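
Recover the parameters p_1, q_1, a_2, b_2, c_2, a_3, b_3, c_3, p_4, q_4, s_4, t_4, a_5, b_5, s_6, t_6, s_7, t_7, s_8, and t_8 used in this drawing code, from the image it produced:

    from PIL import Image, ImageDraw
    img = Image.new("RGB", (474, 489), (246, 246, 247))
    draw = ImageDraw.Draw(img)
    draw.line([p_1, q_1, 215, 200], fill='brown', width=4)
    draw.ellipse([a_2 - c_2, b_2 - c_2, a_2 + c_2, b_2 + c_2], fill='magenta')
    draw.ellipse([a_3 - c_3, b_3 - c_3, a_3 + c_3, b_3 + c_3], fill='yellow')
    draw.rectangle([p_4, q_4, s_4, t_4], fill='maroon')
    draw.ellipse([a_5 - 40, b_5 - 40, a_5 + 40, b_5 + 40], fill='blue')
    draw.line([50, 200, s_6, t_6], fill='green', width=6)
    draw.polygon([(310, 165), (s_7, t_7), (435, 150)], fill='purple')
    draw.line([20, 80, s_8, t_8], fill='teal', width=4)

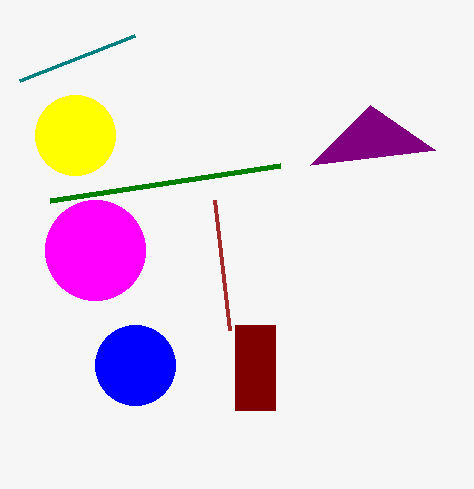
p_1 = 230
q_1 = 330
a_2 = 95
b_2 = 250
c_2 = 50
a_3 = 75
b_3 = 135
c_3 = 40
p_4 = 235
q_4 = 325
s_4 = 275
t_4 = 410
a_5 = 135
b_5 = 365
s_6 = 280
t_6 = 165
s_7 = 370
t_7 = 105
s_8 = 135
t_8 = 35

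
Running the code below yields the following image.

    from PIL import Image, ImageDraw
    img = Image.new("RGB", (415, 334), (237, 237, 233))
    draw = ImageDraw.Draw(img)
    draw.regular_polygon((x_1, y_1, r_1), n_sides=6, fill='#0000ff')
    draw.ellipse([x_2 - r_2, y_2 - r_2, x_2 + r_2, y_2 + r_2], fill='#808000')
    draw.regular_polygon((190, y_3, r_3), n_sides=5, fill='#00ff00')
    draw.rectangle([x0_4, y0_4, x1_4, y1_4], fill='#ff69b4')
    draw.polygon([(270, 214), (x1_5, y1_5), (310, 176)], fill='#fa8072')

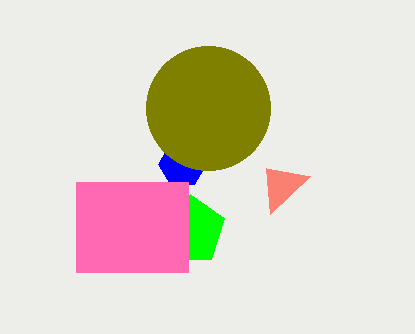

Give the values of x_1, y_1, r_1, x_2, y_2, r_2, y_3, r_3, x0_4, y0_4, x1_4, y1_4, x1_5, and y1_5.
x_1 = 182, y_1 = 164, r_1 = 24, x_2 = 208, y_2 = 108, r_2 = 62, y_3 = 230, r_3 = 36, x0_4 = 76, y0_4 = 182, x1_4 = 188, y1_4 = 272, x1_5 = 266, y1_5 = 168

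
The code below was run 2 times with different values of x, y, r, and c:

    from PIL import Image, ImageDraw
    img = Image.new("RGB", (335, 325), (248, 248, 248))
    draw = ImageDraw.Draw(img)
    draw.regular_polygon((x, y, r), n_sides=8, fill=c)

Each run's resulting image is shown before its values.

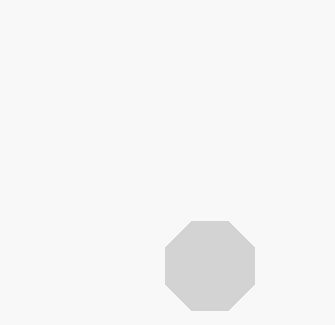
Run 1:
x = 210; y = 266; r = 48; c = 'lightgray'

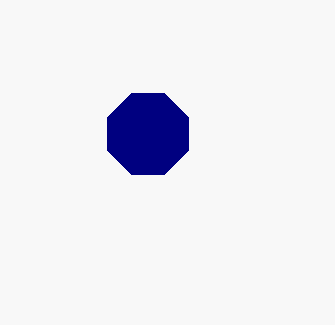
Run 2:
x = 148; y = 134; r = 44; c = 'navy'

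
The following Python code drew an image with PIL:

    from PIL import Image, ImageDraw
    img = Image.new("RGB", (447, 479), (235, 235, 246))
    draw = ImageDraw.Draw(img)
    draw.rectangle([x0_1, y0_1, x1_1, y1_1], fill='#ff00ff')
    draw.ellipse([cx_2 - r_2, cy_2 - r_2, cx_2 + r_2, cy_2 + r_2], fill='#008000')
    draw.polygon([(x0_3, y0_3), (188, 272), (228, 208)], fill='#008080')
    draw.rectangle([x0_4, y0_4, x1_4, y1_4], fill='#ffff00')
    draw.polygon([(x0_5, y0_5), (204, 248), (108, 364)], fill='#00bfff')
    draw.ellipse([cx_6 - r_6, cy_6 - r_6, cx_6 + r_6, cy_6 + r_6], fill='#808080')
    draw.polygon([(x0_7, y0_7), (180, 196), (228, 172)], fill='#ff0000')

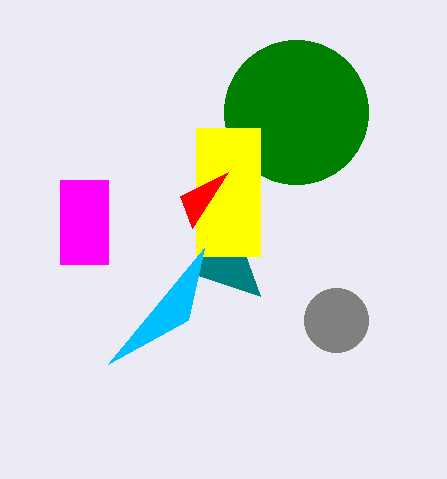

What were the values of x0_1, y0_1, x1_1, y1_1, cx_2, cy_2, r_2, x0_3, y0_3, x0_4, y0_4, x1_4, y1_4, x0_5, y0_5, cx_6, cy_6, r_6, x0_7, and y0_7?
x0_1 = 60, y0_1 = 180, x1_1 = 108, y1_1 = 264, cx_2 = 296, cy_2 = 112, r_2 = 72, x0_3 = 260, y0_3 = 296, x0_4 = 196, y0_4 = 128, x1_4 = 260, y1_4 = 256, x0_5 = 188, y0_5 = 320, cx_6 = 336, cy_6 = 320, r_6 = 32, x0_7 = 192, y0_7 = 228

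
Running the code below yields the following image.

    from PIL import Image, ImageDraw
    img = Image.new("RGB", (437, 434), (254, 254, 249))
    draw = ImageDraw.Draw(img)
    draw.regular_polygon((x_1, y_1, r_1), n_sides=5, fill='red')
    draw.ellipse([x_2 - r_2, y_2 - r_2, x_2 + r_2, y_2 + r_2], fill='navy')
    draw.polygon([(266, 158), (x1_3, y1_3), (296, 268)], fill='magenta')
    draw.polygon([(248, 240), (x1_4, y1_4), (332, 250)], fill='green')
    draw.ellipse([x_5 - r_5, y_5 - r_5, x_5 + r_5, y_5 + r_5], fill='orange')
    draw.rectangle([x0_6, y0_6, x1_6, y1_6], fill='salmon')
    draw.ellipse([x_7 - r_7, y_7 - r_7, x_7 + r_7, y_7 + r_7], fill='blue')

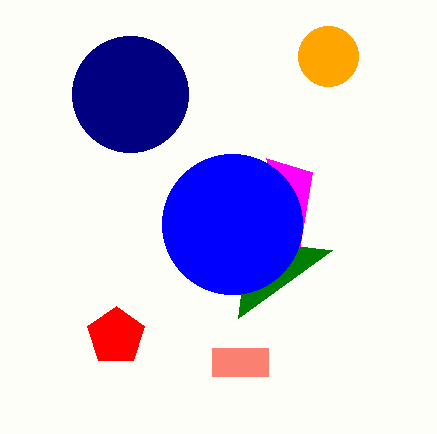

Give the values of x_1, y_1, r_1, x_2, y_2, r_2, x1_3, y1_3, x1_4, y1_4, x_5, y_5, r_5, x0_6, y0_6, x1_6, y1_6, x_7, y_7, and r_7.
x_1 = 116
y_1 = 336
r_1 = 30
x_2 = 130
y_2 = 94
r_2 = 58
x1_3 = 312
y1_3 = 172
x1_4 = 238
y1_4 = 318
x_5 = 328
y_5 = 56
r_5 = 30
x0_6 = 212
y0_6 = 348
x1_6 = 268
y1_6 = 376
x_7 = 232
y_7 = 224
r_7 = 70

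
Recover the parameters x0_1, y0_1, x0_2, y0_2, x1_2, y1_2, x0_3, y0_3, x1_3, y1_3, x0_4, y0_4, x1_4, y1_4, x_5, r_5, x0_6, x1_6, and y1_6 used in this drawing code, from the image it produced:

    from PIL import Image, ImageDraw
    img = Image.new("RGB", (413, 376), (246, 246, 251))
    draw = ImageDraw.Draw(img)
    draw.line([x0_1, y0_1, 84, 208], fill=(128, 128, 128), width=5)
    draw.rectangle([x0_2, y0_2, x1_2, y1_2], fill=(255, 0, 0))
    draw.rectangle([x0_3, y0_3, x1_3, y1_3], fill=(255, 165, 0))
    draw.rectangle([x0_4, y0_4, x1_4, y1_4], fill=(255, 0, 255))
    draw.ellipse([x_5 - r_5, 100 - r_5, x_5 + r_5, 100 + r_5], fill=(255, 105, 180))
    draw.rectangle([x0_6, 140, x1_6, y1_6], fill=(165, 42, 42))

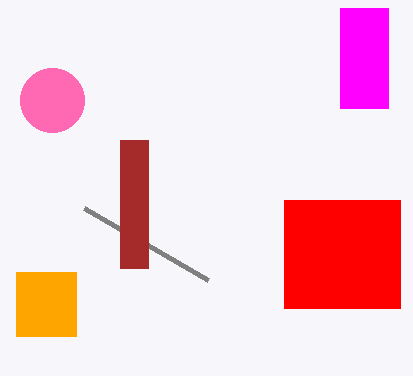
x0_1 = 208
y0_1 = 280
x0_2 = 284
y0_2 = 200
x1_2 = 400
y1_2 = 308
x0_3 = 16
y0_3 = 272
x1_3 = 76
y1_3 = 336
x0_4 = 340
y0_4 = 8
x1_4 = 388
y1_4 = 108
x_5 = 52
r_5 = 32
x0_6 = 120
x1_6 = 148
y1_6 = 268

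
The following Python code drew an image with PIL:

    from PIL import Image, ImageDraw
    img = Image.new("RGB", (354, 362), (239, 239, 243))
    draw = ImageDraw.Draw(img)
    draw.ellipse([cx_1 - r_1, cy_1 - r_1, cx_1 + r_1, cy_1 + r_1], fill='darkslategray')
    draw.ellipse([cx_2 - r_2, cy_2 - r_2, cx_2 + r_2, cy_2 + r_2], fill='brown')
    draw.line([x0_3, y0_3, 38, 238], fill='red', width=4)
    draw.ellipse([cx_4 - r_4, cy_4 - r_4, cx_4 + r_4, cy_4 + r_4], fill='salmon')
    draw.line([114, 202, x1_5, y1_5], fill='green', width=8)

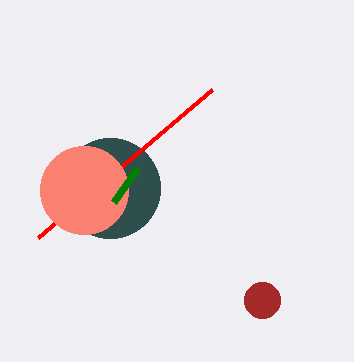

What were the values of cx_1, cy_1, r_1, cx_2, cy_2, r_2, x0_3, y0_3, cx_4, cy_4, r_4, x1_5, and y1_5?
cx_1 = 110; cy_1 = 188; r_1 = 50; cx_2 = 262; cy_2 = 300; r_2 = 18; x0_3 = 212; y0_3 = 90; cx_4 = 84; cy_4 = 190; r_4 = 44; x1_5 = 138; y1_5 = 168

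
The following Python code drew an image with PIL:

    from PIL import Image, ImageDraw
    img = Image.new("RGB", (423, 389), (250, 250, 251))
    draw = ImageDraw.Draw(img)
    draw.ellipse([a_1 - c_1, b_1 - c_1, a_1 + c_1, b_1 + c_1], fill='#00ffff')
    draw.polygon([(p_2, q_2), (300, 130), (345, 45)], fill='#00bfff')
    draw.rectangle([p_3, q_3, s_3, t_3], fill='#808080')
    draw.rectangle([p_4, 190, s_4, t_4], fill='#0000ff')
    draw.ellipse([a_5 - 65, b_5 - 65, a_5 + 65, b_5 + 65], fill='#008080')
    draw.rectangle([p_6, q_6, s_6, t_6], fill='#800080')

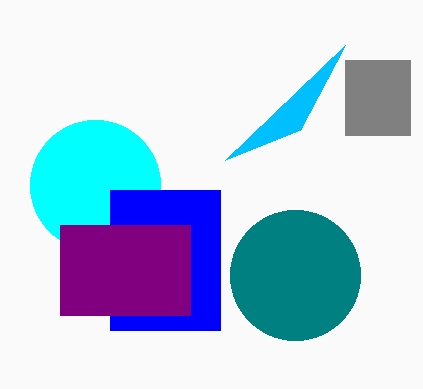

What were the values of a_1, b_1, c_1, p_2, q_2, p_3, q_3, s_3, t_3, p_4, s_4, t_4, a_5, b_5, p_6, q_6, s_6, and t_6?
a_1 = 95, b_1 = 185, c_1 = 65, p_2 = 225, q_2 = 160, p_3 = 345, q_3 = 60, s_3 = 410, t_3 = 135, p_4 = 110, s_4 = 220, t_4 = 330, a_5 = 295, b_5 = 275, p_6 = 60, q_6 = 225, s_6 = 190, t_6 = 315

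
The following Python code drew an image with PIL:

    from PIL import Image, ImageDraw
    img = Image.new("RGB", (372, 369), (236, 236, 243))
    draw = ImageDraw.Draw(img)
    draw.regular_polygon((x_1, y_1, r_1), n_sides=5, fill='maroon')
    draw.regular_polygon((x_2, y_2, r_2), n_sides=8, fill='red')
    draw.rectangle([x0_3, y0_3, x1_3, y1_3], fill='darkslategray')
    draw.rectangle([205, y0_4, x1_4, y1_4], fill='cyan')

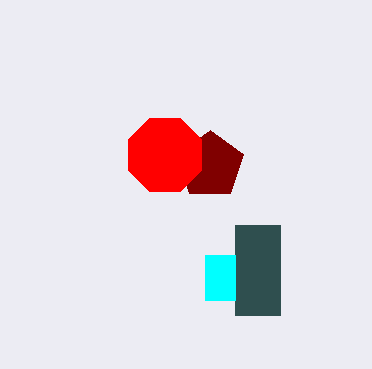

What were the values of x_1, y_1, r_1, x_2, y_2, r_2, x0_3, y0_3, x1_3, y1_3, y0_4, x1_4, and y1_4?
x_1 = 210, y_1 = 165, r_1 = 35, x_2 = 165, y_2 = 155, r_2 = 40, x0_3 = 235, y0_3 = 225, x1_3 = 280, y1_3 = 315, y0_4 = 255, x1_4 = 235, y1_4 = 300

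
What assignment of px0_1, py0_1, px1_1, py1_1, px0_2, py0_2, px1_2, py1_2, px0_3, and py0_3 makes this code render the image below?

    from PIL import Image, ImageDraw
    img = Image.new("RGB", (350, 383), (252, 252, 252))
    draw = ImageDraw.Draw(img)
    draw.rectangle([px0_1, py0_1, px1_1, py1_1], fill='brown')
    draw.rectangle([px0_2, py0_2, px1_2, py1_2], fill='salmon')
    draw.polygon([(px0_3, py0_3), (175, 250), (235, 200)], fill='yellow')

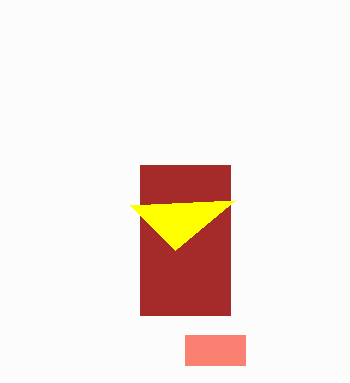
px0_1 = 140; py0_1 = 165; px1_1 = 230; py1_1 = 315; px0_2 = 185; py0_2 = 335; px1_2 = 245; py1_2 = 365; px0_3 = 130; py0_3 = 205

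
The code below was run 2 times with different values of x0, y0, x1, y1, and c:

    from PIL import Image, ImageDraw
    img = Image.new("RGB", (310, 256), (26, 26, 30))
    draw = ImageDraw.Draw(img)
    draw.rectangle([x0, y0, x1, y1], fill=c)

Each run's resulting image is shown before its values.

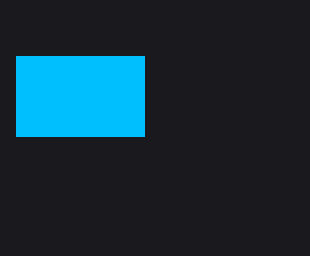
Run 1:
x0 = 16, y0 = 56, x1 = 144, y1 = 136, c = 'deepskyblue'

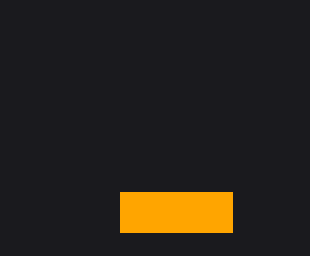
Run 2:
x0 = 120, y0 = 192, x1 = 232, y1 = 232, c = 'orange'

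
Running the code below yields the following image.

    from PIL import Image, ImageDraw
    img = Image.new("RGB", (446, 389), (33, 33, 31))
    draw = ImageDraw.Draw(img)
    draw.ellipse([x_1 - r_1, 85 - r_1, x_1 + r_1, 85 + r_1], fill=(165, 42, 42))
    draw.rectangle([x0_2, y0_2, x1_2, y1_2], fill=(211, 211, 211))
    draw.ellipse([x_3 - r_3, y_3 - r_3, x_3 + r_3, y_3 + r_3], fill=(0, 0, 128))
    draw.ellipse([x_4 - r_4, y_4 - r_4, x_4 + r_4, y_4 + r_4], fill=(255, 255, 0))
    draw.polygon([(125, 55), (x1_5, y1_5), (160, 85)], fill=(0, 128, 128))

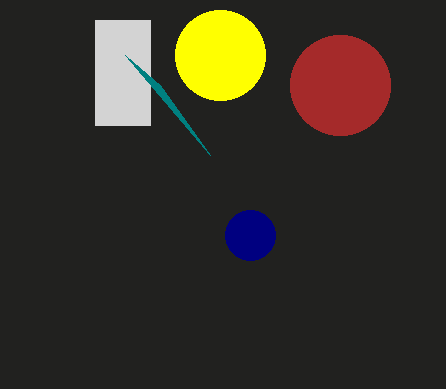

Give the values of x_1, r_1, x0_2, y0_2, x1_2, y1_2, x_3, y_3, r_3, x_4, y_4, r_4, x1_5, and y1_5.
x_1 = 340, r_1 = 50, x0_2 = 95, y0_2 = 20, x1_2 = 150, y1_2 = 125, x_3 = 250, y_3 = 235, r_3 = 25, x_4 = 220, y_4 = 55, r_4 = 45, x1_5 = 210, y1_5 = 155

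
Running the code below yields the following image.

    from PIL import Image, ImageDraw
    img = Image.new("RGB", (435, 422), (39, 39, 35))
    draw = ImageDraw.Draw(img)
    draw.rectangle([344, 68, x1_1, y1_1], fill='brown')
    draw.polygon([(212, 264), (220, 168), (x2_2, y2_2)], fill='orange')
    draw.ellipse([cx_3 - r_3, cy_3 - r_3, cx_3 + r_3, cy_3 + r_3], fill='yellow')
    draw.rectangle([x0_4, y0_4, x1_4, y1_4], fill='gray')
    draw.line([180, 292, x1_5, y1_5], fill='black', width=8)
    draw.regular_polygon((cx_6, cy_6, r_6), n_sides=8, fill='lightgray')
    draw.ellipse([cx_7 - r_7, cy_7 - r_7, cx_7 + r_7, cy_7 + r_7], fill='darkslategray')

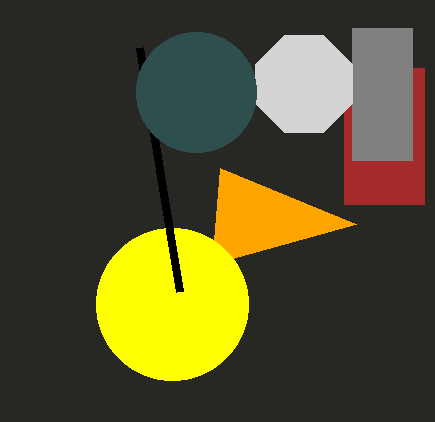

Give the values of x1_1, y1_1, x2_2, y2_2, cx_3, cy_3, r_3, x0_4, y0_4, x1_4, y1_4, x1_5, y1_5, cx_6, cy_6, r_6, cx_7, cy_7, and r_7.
x1_1 = 424; y1_1 = 204; x2_2 = 356; y2_2 = 224; cx_3 = 172; cy_3 = 304; r_3 = 76; x0_4 = 352; y0_4 = 28; x1_4 = 412; y1_4 = 160; x1_5 = 140; y1_5 = 48; cx_6 = 304; cy_6 = 84; r_6 = 52; cx_7 = 196; cy_7 = 92; r_7 = 60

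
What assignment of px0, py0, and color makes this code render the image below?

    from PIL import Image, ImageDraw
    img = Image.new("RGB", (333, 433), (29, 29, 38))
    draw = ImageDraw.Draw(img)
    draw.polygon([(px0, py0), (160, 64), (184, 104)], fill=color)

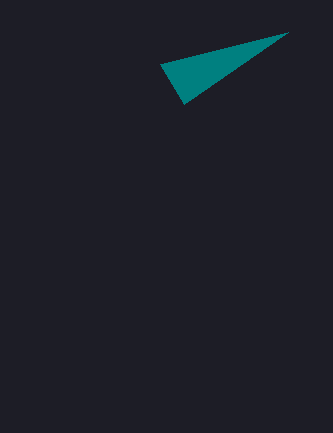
px0 = 288; py0 = 32; color = 'teal'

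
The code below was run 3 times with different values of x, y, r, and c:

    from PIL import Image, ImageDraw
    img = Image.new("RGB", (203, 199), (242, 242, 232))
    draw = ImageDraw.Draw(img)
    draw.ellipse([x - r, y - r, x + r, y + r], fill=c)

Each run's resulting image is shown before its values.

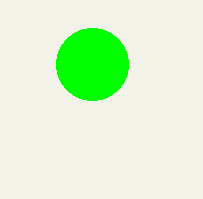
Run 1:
x = 92, y = 64, r = 36, c = 'lime'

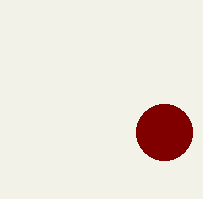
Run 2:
x = 164
y = 132
r = 28
c = 'maroon'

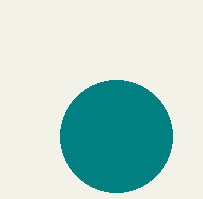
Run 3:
x = 116
y = 136
r = 56
c = 'teal'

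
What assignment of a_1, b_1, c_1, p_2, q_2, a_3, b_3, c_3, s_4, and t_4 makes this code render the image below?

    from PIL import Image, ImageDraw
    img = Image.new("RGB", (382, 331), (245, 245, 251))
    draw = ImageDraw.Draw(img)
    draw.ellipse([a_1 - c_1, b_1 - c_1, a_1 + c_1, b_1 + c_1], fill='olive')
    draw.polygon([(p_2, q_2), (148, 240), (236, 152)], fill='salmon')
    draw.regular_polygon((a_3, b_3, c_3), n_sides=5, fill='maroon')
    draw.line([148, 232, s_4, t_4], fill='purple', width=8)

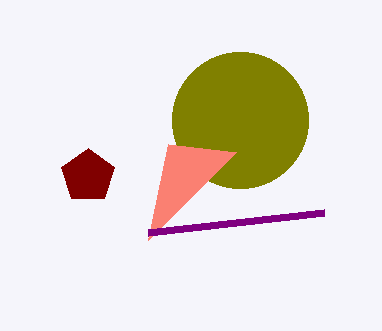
a_1 = 240, b_1 = 120, c_1 = 68, p_2 = 168, q_2 = 144, a_3 = 88, b_3 = 176, c_3 = 28, s_4 = 324, t_4 = 212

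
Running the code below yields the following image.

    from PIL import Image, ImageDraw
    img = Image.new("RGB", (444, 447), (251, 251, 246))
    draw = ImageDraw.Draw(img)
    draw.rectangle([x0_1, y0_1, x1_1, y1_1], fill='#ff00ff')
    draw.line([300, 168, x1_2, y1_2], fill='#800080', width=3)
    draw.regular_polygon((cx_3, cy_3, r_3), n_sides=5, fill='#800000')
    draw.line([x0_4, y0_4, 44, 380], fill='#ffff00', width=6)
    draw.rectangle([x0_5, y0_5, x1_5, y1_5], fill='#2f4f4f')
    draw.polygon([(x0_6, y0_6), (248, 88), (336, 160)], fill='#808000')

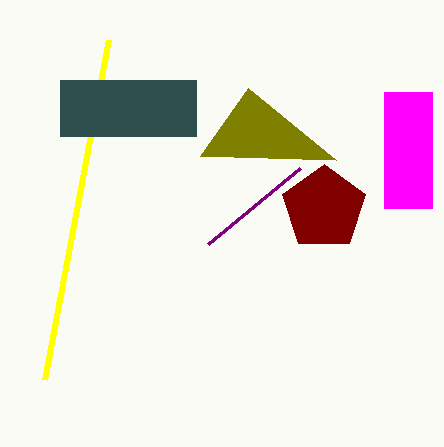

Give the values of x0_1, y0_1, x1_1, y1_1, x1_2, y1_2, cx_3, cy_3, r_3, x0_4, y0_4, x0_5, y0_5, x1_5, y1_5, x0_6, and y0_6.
x0_1 = 384
y0_1 = 92
x1_1 = 432
y1_1 = 208
x1_2 = 208
y1_2 = 244
cx_3 = 324
cy_3 = 208
r_3 = 44
x0_4 = 108
y0_4 = 40
x0_5 = 60
y0_5 = 80
x1_5 = 196
y1_5 = 136
x0_6 = 200
y0_6 = 156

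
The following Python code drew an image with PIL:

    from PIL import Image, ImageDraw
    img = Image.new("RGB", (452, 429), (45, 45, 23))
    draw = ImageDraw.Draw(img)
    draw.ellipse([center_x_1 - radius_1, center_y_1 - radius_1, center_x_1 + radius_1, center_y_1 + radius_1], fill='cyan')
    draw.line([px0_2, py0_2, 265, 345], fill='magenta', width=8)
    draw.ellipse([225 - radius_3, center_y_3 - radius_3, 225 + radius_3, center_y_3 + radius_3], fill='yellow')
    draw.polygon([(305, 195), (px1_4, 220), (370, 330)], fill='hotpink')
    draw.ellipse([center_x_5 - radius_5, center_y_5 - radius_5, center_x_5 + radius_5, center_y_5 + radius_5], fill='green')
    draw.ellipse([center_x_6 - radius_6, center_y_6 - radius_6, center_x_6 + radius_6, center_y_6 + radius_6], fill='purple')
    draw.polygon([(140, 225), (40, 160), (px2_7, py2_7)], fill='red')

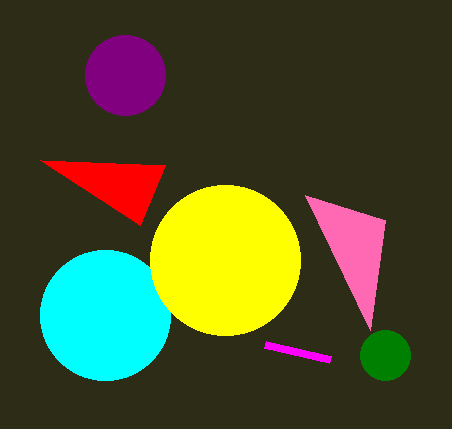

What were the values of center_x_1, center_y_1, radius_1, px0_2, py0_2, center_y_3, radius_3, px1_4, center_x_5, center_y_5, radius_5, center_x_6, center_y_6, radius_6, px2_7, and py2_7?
center_x_1 = 105
center_y_1 = 315
radius_1 = 65
px0_2 = 330
py0_2 = 360
center_y_3 = 260
radius_3 = 75
px1_4 = 385
center_x_5 = 385
center_y_5 = 355
radius_5 = 25
center_x_6 = 125
center_y_6 = 75
radius_6 = 40
px2_7 = 165
py2_7 = 165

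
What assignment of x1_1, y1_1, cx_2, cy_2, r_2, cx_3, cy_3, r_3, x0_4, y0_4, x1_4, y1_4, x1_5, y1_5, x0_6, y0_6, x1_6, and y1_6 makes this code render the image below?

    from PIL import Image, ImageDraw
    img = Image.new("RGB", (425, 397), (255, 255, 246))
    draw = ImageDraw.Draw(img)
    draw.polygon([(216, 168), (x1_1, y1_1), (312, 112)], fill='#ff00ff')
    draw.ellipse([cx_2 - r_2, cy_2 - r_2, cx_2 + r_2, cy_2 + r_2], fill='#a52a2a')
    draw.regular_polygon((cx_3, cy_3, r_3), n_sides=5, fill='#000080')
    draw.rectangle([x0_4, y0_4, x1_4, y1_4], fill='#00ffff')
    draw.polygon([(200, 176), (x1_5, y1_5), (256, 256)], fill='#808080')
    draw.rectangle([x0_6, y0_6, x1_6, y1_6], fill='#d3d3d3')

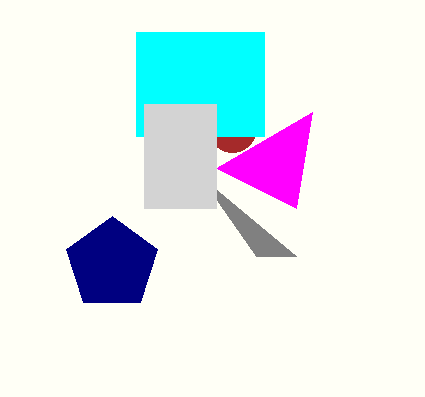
x1_1 = 296, y1_1 = 208, cx_2 = 232, cy_2 = 128, r_2 = 24, cx_3 = 112, cy_3 = 264, r_3 = 48, x0_4 = 136, y0_4 = 32, x1_4 = 264, y1_4 = 136, x1_5 = 296, y1_5 = 256, x0_6 = 144, y0_6 = 104, x1_6 = 216, y1_6 = 208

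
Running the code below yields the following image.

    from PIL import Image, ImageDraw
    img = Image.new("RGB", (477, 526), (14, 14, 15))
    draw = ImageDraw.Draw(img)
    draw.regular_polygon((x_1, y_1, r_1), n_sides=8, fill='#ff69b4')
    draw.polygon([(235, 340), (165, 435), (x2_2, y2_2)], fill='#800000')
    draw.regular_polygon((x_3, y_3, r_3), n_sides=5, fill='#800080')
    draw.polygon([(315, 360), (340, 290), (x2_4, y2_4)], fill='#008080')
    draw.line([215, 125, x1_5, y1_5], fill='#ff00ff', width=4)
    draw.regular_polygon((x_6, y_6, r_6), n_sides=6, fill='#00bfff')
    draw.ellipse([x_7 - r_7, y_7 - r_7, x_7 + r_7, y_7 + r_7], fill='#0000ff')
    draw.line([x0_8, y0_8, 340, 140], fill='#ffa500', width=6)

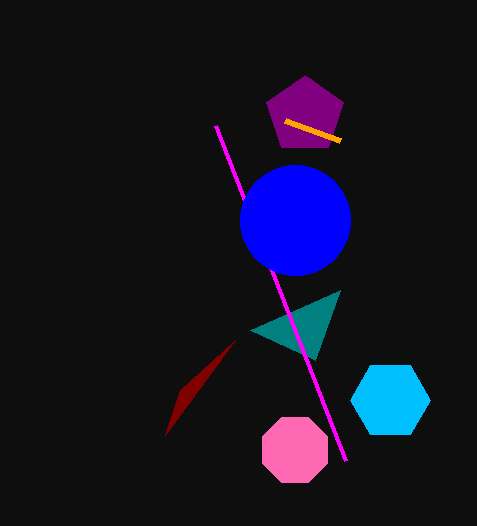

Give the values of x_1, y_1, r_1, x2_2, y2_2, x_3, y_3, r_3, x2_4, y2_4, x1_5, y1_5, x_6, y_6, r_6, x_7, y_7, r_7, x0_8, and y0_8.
x_1 = 295, y_1 = 450, r_1 = 35, x2_2 = 180, y2_2 = 390, x_3 = 305, y_3 = 115, r_3 = 40, x2_4 = 250, y2_4 = 330, x1_5 = 345, y1_5 = 460, x_6 = 390, y_6 = 400, r_6 = 40, x_7 = 295, y_7 = 220, r_7 = 55, x0_8 = 285, y0_8 = 120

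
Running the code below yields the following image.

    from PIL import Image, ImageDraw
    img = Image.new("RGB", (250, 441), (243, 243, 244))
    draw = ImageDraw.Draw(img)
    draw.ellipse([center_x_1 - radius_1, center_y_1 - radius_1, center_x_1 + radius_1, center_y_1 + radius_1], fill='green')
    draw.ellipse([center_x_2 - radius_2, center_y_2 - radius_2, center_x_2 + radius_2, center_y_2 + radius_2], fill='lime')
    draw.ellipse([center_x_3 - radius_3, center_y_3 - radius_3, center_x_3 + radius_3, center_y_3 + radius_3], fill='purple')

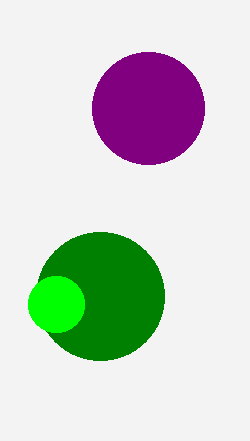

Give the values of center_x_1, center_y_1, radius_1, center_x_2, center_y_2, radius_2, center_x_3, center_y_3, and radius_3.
center_x_1 = 100; center_y_1 = 296; radius_1 = 64; center_x_2 = 56; center_y_2 = 304; radius_2 = 28; center_x_3 = 148; center_y_3 = 108; radius_3 = 56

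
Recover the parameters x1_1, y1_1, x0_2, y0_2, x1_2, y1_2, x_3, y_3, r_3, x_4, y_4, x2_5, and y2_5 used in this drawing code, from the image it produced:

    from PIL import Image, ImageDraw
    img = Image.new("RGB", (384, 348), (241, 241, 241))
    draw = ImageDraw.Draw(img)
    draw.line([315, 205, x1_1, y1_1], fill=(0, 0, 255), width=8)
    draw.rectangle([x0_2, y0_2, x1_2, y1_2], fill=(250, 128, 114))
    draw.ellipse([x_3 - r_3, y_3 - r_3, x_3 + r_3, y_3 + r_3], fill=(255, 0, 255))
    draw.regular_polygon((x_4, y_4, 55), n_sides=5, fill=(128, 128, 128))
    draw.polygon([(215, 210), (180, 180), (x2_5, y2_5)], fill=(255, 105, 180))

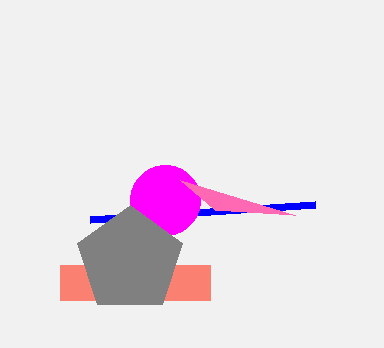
x1_1 = 90
y1_1 = 220
x0_2 = 60
y0_2 = 265
x1_2 = 210
y1_2 = 300
x_3 = 165
y_3 = 200
r_3 = 35
x_4 = 130
y_4 = 260
x2_5 = 295
y2_5 = 215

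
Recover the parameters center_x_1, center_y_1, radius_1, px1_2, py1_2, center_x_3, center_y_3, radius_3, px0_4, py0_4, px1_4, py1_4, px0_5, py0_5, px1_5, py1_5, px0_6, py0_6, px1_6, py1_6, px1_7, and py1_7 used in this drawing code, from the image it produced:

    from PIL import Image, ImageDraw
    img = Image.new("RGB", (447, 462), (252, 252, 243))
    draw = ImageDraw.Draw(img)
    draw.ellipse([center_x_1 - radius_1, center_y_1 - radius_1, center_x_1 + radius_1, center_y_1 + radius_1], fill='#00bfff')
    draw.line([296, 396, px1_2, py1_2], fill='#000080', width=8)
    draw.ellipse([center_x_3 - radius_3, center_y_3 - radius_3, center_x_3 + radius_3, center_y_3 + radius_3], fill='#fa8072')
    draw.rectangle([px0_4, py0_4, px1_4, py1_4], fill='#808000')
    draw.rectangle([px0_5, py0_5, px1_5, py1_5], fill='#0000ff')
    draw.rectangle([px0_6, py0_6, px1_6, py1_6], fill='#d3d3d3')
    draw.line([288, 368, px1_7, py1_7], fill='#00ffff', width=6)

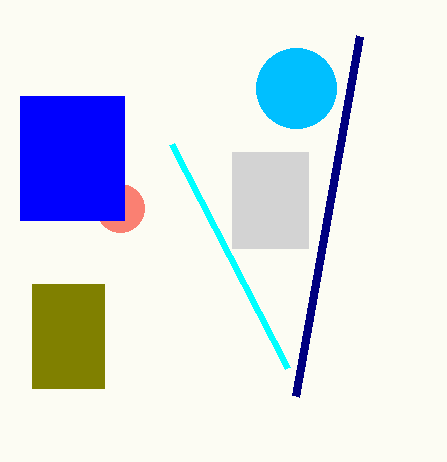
center_x_1 = 296, center_y_1 = 88, radius_1 = 40, px1_2 = 360, py1_2 = 36, center_x_3 = 120, center_y_3 = 208, radius_3 = 24, px0_4 = 32, py0_4 = 284, px1_4 = 104, py1_4 = 388, px0_5 = 20, py0_5 = 96, px1_5 = 124, py1_5 = 220, px0_6 = 232, py0_6 = 152, px1_6 = 308, py1_6 = 248, px1_7 = 172, py1_7 = 144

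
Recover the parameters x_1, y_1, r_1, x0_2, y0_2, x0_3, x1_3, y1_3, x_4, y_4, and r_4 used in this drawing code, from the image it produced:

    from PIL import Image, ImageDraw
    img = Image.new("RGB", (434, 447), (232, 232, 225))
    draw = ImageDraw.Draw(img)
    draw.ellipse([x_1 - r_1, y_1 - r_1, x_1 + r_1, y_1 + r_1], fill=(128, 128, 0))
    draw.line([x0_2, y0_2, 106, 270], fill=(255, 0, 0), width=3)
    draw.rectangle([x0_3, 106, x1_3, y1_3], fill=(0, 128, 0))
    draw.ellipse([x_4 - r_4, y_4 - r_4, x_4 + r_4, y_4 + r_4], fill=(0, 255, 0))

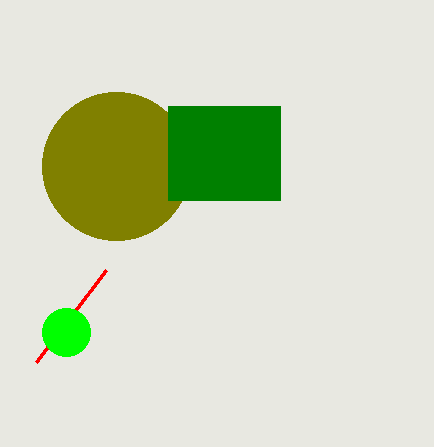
x_1 = 116
y_1 = 166
r_1 = 74
x0_2 = 36
y0_2 = 362
x0_3 = 168
x1_3 = 280
y1_3 = 200
x_4 = 66
y_4 = 332
r_4 = 24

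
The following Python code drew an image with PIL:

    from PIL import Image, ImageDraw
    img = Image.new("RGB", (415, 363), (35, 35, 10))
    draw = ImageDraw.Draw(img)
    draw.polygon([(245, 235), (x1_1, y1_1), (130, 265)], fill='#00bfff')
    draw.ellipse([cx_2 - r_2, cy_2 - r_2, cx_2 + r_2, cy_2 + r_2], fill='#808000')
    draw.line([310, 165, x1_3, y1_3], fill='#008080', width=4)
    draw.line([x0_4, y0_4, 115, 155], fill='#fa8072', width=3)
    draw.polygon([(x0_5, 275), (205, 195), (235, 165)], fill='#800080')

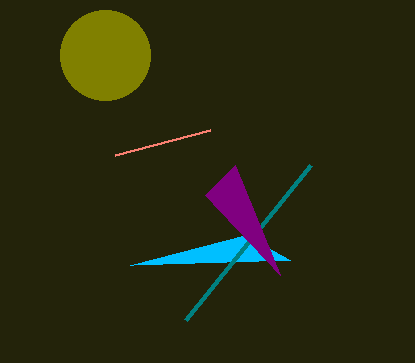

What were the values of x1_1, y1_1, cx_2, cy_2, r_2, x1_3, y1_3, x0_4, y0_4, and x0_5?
x1_1 = 290, y1_1 = 260, cx_2 = 105, cy_2 = 55, r_2 = 45, x1_3 = 185, y1_3 = 320, x0_4 = 210, y0_4 = 130, x0_5 = 280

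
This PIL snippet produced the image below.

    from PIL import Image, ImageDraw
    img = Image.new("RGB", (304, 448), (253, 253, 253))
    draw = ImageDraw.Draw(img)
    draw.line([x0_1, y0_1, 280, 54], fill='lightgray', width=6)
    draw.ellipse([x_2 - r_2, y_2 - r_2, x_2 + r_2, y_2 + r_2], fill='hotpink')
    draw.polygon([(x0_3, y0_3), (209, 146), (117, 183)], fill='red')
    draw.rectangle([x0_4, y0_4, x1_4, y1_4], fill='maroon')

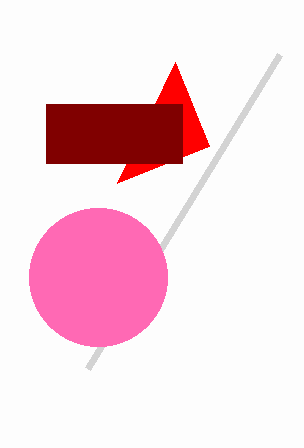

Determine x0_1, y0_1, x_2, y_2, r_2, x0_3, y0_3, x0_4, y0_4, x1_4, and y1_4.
x0_1 = 88; y0_1 = 368; x_2 = 98; y_2 = 277; r_2 = 69; x0_3 = 175; y0_3 = 62; x0_4 = 46; y0_4 = 104; x1_4 = 182; y1_4 = 163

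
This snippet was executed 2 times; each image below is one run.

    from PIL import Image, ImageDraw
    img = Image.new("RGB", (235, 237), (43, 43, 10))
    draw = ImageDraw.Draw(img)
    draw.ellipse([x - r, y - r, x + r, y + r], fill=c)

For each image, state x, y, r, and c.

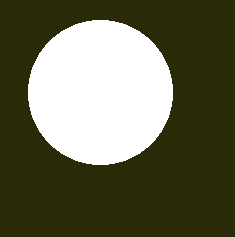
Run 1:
x = 100; y = 92; r = 72; c = 'white'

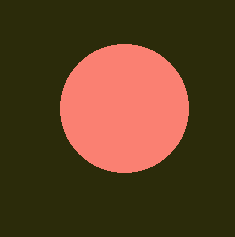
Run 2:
x = 124; y = 108; r = 64; c = 'salmon'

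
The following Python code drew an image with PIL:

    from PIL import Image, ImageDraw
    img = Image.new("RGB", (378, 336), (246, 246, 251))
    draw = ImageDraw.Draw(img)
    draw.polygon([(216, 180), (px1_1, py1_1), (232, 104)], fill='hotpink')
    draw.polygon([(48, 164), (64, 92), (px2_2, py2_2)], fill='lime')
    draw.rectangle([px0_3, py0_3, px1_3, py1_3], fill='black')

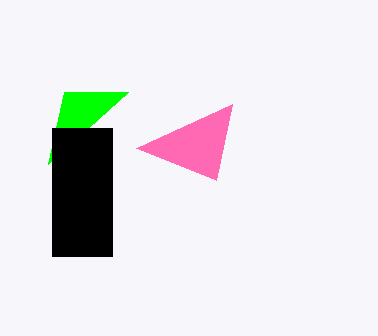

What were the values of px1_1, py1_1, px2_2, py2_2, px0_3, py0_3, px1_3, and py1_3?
px1_1 = 136
py1_1 = 148
px2_2 = 128
py2_2 = 92
px0_3 = 52
py0_3 = 128
px1_3 = 112
py1_3 = 256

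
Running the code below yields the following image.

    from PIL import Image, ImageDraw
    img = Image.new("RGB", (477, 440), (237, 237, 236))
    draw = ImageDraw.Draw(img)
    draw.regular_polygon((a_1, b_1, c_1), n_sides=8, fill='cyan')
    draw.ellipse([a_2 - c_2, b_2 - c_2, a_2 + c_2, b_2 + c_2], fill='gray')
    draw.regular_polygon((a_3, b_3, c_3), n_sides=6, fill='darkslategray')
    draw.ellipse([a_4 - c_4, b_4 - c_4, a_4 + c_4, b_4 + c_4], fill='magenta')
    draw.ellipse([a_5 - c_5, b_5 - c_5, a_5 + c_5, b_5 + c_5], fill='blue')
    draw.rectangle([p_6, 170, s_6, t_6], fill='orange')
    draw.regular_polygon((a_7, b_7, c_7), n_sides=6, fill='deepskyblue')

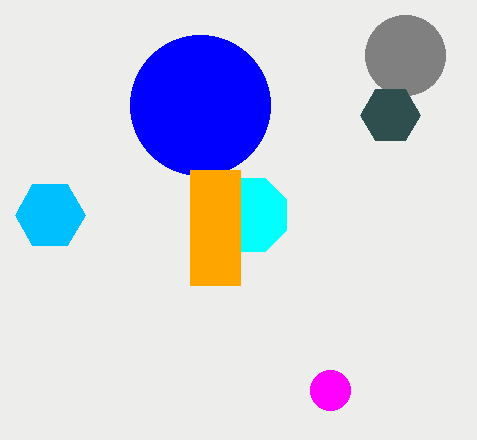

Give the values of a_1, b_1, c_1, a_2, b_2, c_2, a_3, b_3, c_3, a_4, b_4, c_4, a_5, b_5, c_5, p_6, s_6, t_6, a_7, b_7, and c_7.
a_1 = 250; b_1 = 215; c_1 = 40; a_2 = 405; b_2 = 55; c_2 = 40; a_3 = 390; b_3 = 115; c_3 = 30; a_4 = 330; b_4 = 390; c_4 = 20; a_5 = 200; b_5 = 105; c_5 = 70; p_6 = 190; s_6 = 240; t_6 = 285; a_7 = 50; b_7 = 215; c_7 = 35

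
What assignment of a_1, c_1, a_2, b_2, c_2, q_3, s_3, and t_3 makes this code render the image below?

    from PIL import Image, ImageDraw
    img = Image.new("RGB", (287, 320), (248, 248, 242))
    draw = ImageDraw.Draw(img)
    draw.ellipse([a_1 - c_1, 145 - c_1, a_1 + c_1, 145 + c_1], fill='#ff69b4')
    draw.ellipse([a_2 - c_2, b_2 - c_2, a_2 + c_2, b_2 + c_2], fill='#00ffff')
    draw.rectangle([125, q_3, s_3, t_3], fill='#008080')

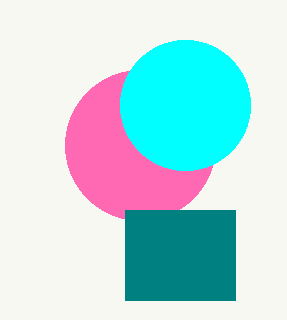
a_1 = 140
c_1 = 75
a_2 = 185
b_2 = 105
c_2 = 65
q_3 = 210
s_3 = 235
t_3 = 300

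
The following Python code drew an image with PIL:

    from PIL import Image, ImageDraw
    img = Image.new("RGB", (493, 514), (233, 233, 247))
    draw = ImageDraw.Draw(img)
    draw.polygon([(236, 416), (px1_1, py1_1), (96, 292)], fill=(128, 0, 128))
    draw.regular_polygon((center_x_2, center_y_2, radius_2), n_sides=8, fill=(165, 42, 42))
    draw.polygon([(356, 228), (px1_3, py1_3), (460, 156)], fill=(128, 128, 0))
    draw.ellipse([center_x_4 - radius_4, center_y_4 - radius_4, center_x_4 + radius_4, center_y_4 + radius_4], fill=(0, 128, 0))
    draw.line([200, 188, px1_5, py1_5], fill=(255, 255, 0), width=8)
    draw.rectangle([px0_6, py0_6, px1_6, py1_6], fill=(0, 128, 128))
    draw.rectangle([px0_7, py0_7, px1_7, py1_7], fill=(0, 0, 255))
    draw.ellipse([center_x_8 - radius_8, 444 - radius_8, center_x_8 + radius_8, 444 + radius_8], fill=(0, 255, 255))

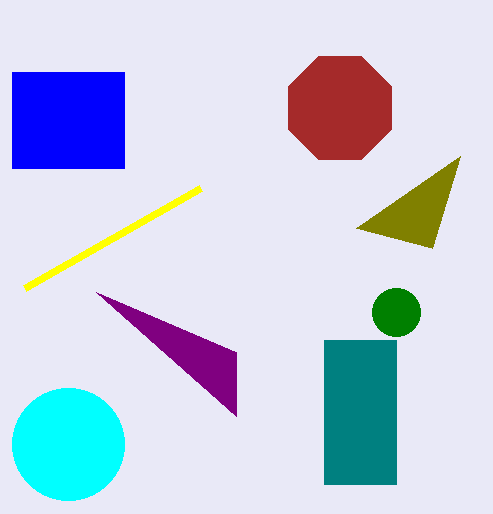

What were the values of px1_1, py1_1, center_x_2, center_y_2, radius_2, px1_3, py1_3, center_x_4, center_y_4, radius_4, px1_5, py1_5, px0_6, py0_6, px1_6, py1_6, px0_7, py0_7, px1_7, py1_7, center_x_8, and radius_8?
px1_1 = 236
py1_1 = 352
center_x_2 = 340
center_y_2 = 108
radius_2 = 56
px1_3 = 432
py1_3 = 248
center_x_4 = 396
center_y_4 = 312
radius_4 = 24
px1_5 = 24
py1_5 = 288
px0_6 = 324
py0_6 = 340
px1_6 = 396
py1_6 = 484
px0_7 = 12
py0_7 = 72
px1_7 = 124
py1_7 = 168
center_x_8 = 68
radius_8 = 56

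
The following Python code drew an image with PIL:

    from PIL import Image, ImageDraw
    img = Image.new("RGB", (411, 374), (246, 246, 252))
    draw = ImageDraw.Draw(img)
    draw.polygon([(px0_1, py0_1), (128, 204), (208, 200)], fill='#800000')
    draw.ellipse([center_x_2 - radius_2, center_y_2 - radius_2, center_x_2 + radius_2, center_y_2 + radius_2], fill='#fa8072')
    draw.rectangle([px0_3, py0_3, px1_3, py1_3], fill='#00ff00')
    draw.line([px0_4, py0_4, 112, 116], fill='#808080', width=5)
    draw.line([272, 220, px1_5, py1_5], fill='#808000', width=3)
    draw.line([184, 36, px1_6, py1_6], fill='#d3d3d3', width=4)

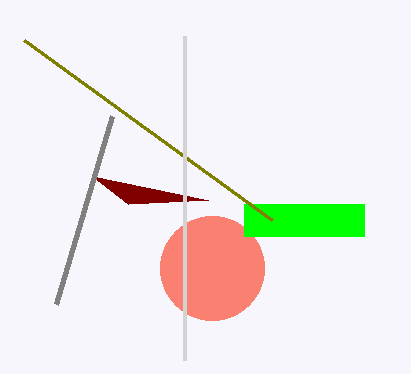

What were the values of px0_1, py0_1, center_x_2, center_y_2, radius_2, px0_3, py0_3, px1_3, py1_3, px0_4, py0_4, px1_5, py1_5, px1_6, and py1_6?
px0_1 = 92
py0_1 = 176
center_x_2 = 212
center_y_2 = 268
radius_2 = 52
px0_3 = 244
py0_3 = 204
px1_3 = 364
py1_3 = 236
px0_4 = 56
py0_4 = 304
px1_5 = 24
py1_5 = 40
px1_6 = 184
py1_6 = 360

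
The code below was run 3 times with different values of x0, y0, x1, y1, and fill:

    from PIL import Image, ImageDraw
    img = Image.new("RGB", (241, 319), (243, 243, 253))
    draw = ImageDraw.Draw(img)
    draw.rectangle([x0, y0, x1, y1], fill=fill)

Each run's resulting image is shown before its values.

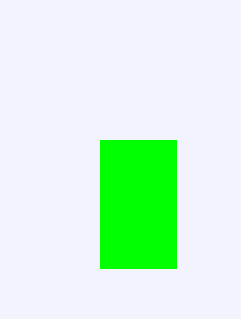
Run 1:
x0 = 100
y0 = 140
x1 = 176
y1 = 268
fill = 'lime'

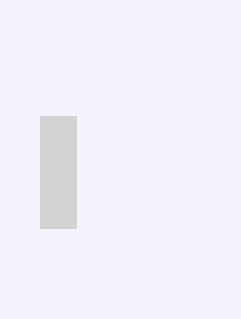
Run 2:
x0 = 40, y0 = 116, x1 = 76, y1 = 228, fill = 'lightgray'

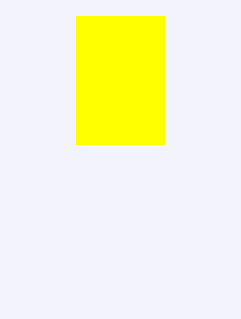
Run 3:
x0 = 76
y0 = 16
x1 = 164
y1 = 144
fill = 'yellow'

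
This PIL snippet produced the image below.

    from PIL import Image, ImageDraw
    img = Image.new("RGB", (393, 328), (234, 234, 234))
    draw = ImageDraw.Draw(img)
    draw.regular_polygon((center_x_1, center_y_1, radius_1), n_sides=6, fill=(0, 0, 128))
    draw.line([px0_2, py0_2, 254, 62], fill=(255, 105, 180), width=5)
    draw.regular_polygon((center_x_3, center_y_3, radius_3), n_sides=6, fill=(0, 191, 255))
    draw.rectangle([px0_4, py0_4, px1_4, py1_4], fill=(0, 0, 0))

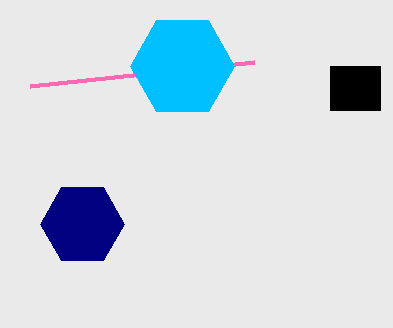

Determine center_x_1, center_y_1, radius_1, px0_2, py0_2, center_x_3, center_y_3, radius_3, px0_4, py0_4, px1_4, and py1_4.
center_x_1 = 82
center_y_1 = 224
radius_1 = 42
px0_2 = 30
py0_2 = 86
center_x_3 = 182
center_y_3 = 66
radius_3 = 52
px0_4 = 330
py0_4 = 66
px1_4 = 380
py1_4 = 110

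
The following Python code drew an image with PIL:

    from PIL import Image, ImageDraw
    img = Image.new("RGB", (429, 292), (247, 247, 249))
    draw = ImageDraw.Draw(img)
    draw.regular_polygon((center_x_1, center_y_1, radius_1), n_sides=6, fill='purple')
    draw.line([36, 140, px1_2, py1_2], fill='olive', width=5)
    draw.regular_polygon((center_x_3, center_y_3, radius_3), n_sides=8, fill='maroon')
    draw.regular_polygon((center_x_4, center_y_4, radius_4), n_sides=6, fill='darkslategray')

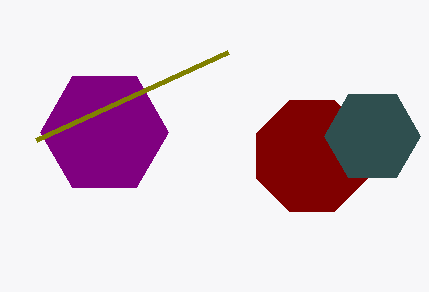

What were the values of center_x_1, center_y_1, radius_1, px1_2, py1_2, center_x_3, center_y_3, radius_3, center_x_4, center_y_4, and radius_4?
center_x_1 = 104, center_y_1 = 132, radius_1 = 64, px1_2 = 228, py1_2 = 52, center_x_3 = 312, center_y_3 = 156, radius_3 = 60, center_x_4 = 372, center_y_4 = 136, radius_4 = 48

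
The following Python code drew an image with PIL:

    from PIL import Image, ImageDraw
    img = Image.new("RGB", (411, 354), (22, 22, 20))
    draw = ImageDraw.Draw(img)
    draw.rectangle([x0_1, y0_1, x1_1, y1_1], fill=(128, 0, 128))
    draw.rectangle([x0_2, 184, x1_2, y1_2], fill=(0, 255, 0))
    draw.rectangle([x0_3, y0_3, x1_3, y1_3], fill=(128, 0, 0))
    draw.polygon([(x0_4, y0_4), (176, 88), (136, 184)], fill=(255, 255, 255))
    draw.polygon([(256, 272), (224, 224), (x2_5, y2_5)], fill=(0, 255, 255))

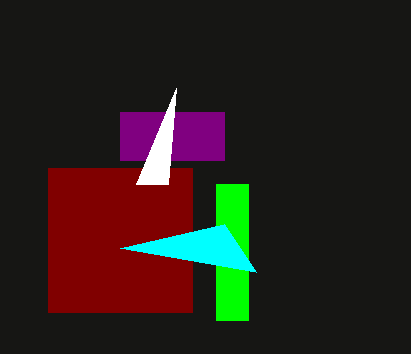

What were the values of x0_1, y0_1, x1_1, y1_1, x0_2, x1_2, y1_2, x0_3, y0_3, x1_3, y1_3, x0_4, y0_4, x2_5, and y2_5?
x0_1 = 120
y0_1 = 112
x1_1 = 224
y1_1 = 160
x0_2 = 216
x1_2 = 248
y1_2 = 320
x0_3 = 48
y0_3 = 168
x1_3 = 192
y1_3 = 312
x0_4 = 168
y0_4 = 184
x2_5 = 120
y2_5 = 248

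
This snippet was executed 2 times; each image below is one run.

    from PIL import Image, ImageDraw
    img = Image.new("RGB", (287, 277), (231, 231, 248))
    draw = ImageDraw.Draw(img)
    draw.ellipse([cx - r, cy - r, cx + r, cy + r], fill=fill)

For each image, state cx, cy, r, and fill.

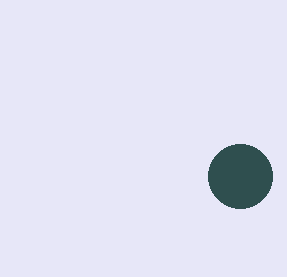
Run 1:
cx = 240
cy = 176
r = 32
fill = 'darkslategray'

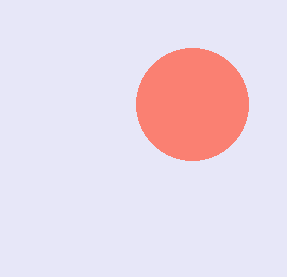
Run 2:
cx = 192, cy = 104, r = 56, fill = 'salmon'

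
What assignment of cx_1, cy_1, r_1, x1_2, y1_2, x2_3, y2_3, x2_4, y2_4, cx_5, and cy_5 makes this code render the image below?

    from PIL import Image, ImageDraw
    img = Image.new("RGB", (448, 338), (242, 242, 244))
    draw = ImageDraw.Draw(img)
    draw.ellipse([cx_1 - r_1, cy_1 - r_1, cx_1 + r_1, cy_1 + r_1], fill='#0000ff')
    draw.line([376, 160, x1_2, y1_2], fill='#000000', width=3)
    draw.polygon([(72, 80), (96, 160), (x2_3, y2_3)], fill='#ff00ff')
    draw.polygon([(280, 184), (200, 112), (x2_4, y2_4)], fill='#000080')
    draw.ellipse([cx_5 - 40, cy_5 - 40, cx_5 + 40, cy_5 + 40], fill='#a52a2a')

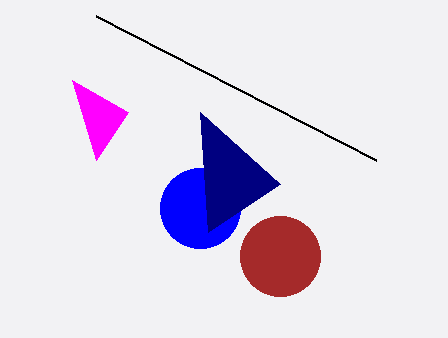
cx_1 = 200, cy_1 = 208, r_1 = 40, x1_2 = 96, y1_2 = 16, x2_3 = 128, y2_3 = 112, x2_4 = 208, y2_4 = 232, cx_5 = 280, cy_5 = 256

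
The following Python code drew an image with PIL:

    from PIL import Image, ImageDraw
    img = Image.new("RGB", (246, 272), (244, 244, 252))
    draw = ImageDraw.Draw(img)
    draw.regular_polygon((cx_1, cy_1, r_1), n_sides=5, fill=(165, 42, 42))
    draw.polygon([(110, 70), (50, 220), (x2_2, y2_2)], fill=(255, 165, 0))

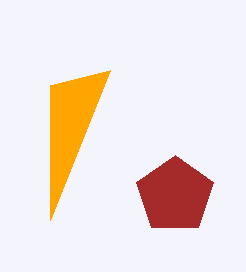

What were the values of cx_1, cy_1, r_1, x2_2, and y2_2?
cx_1 = 175; cy_1 = 195; r_1 = 40; x2_2 = 50; y2_2 = 85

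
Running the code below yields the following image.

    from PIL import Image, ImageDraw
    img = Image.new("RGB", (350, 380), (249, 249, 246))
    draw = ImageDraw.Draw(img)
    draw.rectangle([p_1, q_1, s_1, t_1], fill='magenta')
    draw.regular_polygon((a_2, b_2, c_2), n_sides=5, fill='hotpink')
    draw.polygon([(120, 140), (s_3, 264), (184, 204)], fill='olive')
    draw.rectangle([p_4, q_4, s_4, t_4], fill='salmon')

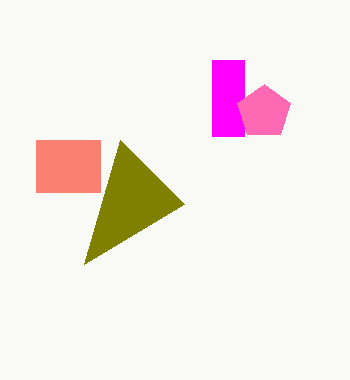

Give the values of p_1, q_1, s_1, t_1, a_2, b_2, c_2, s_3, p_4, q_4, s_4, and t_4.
p_1 = 212
q_1 = 60
s_1 = 244
t_1 = 136
a_2 = 264
b_2 = 112
c_2 = 28
s_3 = 84
p_4 = 36
q_4 = 140
s_4 = 100
t_4 = 192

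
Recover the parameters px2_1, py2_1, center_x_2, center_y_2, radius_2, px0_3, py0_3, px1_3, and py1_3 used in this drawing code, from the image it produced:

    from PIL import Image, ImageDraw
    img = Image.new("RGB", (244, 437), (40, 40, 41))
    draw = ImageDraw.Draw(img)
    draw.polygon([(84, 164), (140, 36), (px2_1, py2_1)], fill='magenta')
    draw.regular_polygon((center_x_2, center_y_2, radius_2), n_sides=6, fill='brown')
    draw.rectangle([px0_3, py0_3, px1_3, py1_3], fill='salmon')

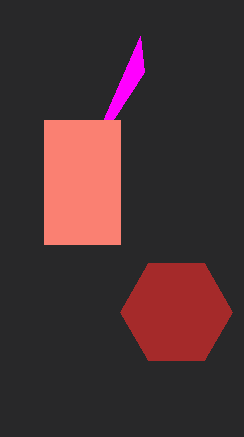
px2_1 = 144
py2_1 = 72
center_x_2 = 176
center_y_2 = 312
radius_2 = 56
px0_3 = 44
py0_3 = 120
px1_3 = 120
py1_3 = 244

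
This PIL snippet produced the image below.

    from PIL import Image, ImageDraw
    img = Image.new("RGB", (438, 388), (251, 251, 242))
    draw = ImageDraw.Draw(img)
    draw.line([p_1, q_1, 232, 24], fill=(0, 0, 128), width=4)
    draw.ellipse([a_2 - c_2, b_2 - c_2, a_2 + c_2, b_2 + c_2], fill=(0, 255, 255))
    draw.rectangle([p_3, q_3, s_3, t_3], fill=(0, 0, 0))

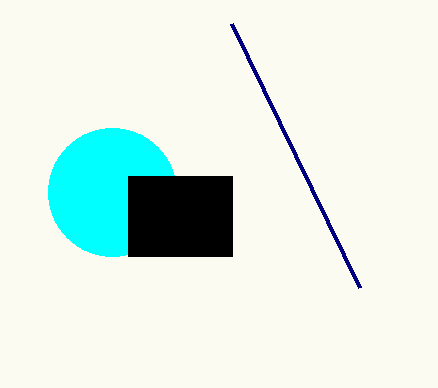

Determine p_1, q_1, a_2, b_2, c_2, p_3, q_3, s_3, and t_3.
p_1 = 360; q_1 = 288; a_2 = 112; b_2 = 192; c_2 = 64; p_3 = 128; q_3 = 176; s_3 = 232; t_3 = 256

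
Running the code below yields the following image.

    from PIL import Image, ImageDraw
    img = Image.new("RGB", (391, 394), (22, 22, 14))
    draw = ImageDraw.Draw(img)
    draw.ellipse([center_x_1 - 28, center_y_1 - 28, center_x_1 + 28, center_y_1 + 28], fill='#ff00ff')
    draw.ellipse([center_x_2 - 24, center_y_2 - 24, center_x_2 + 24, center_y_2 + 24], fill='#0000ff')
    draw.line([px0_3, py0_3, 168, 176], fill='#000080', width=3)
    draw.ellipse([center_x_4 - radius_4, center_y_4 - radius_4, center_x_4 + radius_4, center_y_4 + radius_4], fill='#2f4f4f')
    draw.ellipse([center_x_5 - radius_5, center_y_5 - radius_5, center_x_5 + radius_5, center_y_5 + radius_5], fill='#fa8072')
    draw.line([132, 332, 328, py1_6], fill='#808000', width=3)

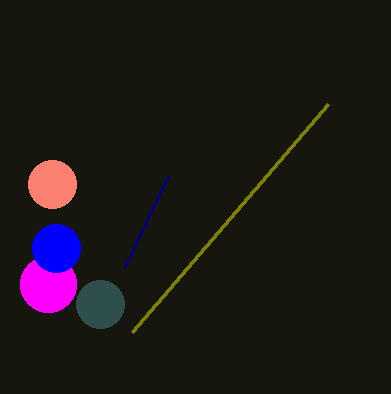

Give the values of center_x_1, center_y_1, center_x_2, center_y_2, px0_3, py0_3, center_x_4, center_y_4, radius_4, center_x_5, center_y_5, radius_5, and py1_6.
center_x_1 = 48, center_y_1 = 284, center_x_2 = 56, center_y_2 = 248, px0_3 = 124, py0_3 = 268, center_x_4 = 100, center_y_4 = 304, radius_4 = 24, center_x_5 = 52, center_y_5 = 184, radius_5 = 24, py1_6 = 104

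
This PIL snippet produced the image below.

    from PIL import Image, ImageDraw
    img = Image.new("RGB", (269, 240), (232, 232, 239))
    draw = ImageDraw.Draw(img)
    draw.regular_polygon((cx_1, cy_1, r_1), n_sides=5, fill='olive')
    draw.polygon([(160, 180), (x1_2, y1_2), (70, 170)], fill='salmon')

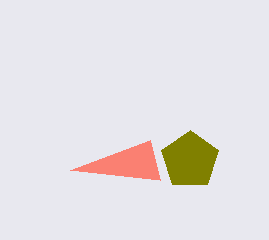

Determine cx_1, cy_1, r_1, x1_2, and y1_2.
cx_1 = 190; cy_1 = 160; r_1 = 30; x1_2 = 150; y1_2 = 140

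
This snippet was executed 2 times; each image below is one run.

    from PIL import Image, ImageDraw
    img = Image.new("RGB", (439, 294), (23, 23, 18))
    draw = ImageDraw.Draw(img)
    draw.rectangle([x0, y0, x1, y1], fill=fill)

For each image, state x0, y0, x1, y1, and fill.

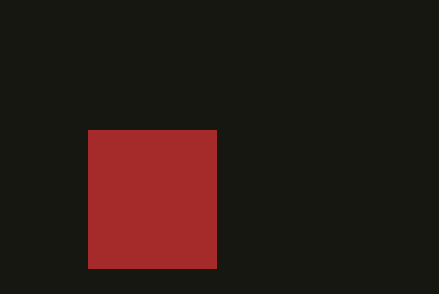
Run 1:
x0 = 88; y0 = 130; x1 = 216; y1 = 268; fill = 'brown'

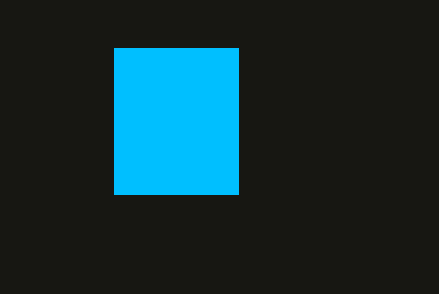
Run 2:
x0 = 114; y0 = 48; x1 = 238; y1 = 194; fill = 'deepskyblue'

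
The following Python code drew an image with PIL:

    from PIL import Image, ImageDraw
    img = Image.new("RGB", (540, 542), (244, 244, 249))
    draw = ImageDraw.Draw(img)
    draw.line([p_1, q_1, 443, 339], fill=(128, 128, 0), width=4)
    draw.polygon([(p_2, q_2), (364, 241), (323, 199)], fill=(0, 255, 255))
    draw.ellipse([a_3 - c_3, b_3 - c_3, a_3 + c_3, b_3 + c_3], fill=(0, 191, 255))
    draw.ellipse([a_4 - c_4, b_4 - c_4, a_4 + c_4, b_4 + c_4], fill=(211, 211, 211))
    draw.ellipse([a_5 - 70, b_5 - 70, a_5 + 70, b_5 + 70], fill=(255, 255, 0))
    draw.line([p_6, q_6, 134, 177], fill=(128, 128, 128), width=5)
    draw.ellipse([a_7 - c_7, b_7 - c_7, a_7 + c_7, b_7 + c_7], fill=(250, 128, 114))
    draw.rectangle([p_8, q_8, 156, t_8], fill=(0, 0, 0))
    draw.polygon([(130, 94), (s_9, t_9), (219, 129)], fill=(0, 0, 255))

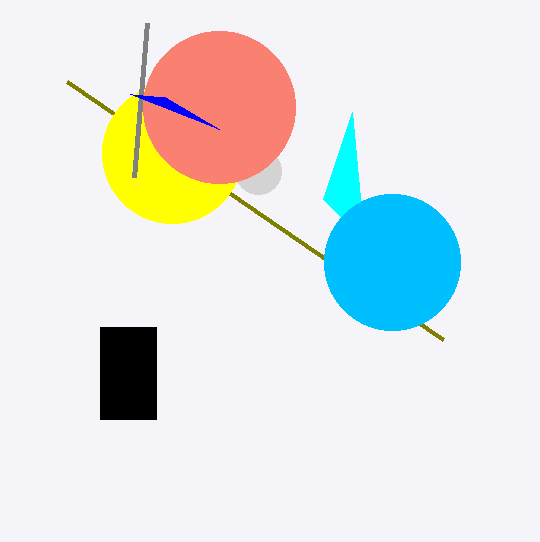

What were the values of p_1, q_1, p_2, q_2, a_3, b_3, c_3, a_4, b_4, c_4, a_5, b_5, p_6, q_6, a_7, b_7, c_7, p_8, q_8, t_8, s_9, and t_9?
p_1 = 67
q_1 = 81
p_2 = 352
q_2 = 112
a_3 = 392
b_3 = 262
c_3 = 68
a_4 = 258
b_4 = 171
c_4 = 23
a_5 = 172
b_5 = 153
p_6 = 147
q_6 = 23
a_7 = 219
b_7 = 107
c_7 = 76
p_8 = 100
q_8 = 327
t_8 = 419
s_9 = 165
t_9 = 97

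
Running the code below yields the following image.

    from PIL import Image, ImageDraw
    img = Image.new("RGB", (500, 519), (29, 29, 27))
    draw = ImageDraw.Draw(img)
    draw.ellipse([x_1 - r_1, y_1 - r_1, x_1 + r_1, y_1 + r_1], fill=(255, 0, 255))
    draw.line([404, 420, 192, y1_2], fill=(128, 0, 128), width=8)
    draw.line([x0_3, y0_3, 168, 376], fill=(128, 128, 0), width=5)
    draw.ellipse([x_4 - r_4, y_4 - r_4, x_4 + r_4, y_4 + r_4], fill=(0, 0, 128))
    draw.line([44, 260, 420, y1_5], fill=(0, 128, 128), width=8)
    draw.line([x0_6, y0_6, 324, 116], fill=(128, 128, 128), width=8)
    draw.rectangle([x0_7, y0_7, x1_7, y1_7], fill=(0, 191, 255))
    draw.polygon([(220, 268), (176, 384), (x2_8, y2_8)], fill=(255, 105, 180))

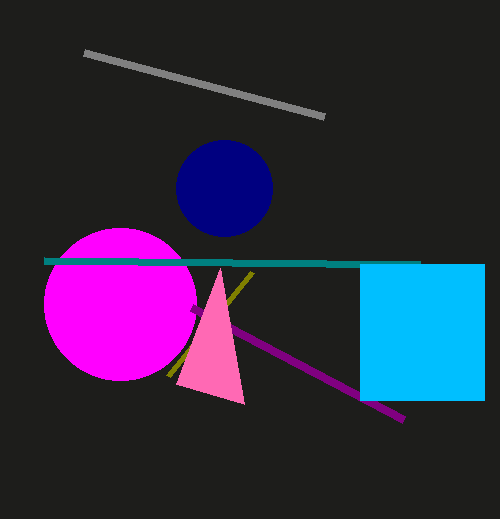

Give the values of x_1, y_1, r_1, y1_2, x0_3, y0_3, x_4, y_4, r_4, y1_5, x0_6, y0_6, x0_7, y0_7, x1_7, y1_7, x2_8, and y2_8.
x_1 = 120
y_1 = 304
r_1 = 76
y1_2 = 308
x0_3 = 252
y0_3 = 272
x_4 = 224
y_4 = 188
r_4 = 48
y1_5 = 264
x0_6 = 84
y0_6 = 52
x0_7 = 360
y0_7 = 264
x1_7 = 484
y1_7 = 400
x2_8 = 244
y2_8 = 404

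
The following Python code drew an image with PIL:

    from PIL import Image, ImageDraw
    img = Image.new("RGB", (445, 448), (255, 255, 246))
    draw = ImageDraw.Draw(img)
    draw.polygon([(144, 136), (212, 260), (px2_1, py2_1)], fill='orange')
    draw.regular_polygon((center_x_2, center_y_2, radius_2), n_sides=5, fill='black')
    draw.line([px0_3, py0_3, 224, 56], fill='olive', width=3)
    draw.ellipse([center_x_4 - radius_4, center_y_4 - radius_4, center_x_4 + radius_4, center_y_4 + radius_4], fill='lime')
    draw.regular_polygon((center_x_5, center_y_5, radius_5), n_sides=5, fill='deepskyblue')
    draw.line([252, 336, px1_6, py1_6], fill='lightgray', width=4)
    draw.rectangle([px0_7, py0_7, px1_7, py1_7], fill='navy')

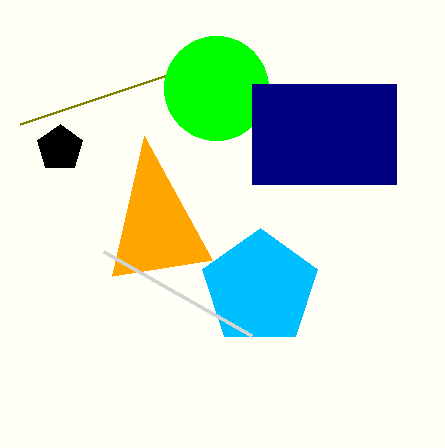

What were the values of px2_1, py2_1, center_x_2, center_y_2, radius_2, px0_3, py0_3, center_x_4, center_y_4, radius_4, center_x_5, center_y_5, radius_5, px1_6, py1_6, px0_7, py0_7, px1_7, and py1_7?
px2_1 = 112
py2_1 = 276
center_x_2 = 60
center_y_2 = 148
radius_2 = 24
px0_3 = 20
py0_3 = 124
center_x_4 = 216
center_y_4 = 88
radius_4 = 52
center_x_5 = 260
center_y_5 = 288
radius_5 = 60
px1_6 = 104
py1_6 = 252
px0_7 = 252
py0_7 = 84
px1_7 = 396
py1_7 = 184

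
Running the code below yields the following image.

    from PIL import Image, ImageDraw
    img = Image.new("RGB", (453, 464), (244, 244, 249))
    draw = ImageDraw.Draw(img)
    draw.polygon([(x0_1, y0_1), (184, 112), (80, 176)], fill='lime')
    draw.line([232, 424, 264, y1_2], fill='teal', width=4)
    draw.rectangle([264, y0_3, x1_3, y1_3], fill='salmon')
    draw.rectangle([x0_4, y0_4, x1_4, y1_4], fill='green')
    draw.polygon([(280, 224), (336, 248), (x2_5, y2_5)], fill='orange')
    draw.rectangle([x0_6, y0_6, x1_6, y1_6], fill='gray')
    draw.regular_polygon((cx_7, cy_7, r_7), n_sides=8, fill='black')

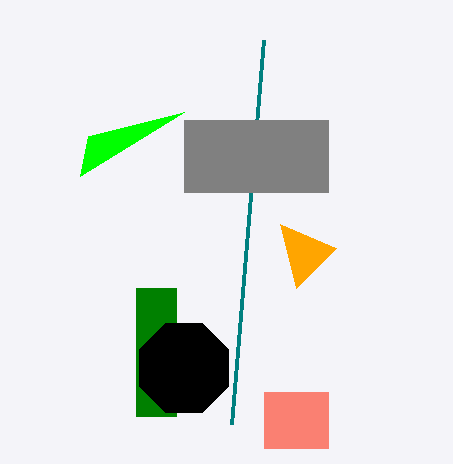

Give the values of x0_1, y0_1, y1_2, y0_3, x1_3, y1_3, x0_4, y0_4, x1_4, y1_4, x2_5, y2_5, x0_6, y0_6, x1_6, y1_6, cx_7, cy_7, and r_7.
x0_1 = 88
y0_1 = 136
y1_2 = 40
y0_3 = 392
x1_3 = 328
y1_3 = 448
x0_4 = 136
y0_4 = 288
x1_4 = 176
y1_4 = 416
x2_5 = 296
y2_5 = 288
x0_6 = 184
y0_6 = 120
x1_6 = 328
y1_6 = 192
cx_7 = 184
cy_7 = 368
r_7 = 48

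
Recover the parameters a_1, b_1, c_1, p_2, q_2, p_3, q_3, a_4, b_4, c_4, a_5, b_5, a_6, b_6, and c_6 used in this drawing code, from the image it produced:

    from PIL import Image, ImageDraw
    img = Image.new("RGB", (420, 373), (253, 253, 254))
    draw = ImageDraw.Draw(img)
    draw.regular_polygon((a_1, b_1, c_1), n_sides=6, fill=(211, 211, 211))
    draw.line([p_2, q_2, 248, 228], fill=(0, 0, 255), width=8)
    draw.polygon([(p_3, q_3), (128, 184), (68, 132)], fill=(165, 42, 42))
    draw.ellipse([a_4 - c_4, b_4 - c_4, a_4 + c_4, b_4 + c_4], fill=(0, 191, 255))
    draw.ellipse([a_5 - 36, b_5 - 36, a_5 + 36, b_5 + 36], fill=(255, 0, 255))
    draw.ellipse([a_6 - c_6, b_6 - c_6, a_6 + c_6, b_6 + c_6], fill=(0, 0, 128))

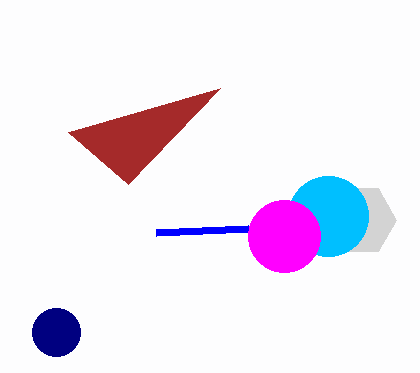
a_1 = 360
b_1 = 220
c_1 = 36
p_2 = 156
q_2 = 232
p_3 = 220
q_3 = 88
a_4 = 328
b_4 = 216
c_4 = 40
a_5 = 284
b_5 = 236
a_6 = 56
b_6 = 332
c_6 = 24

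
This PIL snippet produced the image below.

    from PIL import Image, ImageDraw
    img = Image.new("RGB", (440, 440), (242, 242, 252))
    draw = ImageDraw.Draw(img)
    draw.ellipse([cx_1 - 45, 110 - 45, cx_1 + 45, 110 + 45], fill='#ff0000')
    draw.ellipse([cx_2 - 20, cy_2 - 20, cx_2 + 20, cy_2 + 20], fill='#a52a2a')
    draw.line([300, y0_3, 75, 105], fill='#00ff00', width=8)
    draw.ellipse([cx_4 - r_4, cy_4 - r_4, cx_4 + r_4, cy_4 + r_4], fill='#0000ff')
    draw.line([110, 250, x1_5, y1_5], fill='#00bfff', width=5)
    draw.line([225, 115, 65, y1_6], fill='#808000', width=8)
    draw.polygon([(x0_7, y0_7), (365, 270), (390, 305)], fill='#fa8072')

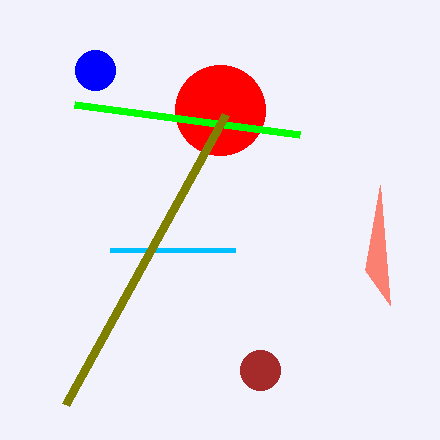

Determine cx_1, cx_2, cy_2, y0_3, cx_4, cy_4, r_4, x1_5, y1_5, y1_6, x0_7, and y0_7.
cx_1 = 220; cx_2 = 260; cy_2 = 370; y0_3 = 135; cx_4 = 95; cy_4 = 70; r_4 = 20; x1_5 = 235; y1_5 = 250; y1_6 = 405; x0_7 = 380; y0_7 = 185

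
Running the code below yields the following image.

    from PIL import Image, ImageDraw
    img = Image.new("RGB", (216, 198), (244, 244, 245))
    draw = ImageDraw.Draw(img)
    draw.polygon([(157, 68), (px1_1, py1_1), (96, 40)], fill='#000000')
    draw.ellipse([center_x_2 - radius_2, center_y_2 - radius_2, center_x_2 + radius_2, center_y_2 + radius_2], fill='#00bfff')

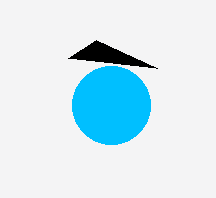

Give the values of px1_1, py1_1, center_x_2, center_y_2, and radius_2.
px1_1 = 68, py1_1 = 58, center_x_2 = 111, center_y_2 = 105, radius_2 = 39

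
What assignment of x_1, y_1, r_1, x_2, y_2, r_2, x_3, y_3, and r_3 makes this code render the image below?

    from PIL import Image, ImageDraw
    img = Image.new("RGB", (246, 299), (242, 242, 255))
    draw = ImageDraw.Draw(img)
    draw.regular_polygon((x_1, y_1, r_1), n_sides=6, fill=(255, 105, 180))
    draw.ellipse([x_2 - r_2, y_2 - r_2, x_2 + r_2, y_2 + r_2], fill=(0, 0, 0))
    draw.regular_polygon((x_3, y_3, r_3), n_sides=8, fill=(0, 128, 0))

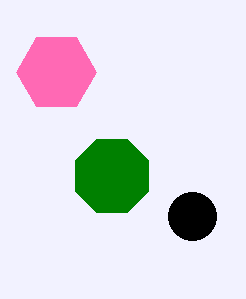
x_1 = 56
y_1 = 72
r_1 = 40
x_2 = 192
y_2 = 216
r_2 = 24
x_3 = 112
y_3 = 176
r_3 = 40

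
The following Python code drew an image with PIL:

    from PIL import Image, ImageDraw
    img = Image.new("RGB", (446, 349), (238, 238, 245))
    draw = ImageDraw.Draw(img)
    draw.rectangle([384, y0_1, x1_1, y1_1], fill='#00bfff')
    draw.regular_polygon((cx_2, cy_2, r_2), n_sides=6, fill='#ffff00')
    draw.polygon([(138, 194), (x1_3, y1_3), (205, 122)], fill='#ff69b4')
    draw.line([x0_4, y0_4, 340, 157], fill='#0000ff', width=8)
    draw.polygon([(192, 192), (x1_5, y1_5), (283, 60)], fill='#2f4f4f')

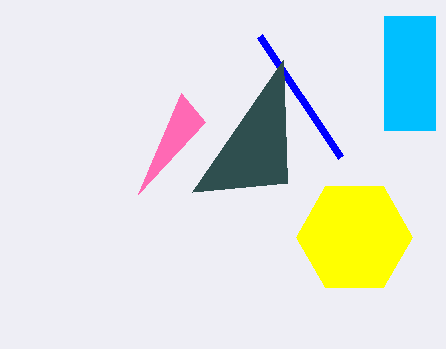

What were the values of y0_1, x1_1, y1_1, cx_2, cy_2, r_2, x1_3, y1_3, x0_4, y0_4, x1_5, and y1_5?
y0_1 = 16, x1_1 = 435, y1_1 = 130, cx_2 = 354, cy_2 = 237, r_2 = 58, x1_3 = 181, y1_3 = 93, x0_4 = 259, y0_4 = 36, x1_5 = 287, y1_5 = 183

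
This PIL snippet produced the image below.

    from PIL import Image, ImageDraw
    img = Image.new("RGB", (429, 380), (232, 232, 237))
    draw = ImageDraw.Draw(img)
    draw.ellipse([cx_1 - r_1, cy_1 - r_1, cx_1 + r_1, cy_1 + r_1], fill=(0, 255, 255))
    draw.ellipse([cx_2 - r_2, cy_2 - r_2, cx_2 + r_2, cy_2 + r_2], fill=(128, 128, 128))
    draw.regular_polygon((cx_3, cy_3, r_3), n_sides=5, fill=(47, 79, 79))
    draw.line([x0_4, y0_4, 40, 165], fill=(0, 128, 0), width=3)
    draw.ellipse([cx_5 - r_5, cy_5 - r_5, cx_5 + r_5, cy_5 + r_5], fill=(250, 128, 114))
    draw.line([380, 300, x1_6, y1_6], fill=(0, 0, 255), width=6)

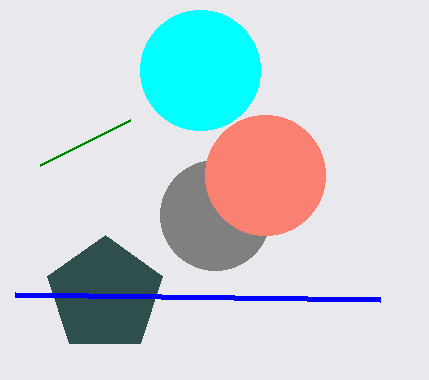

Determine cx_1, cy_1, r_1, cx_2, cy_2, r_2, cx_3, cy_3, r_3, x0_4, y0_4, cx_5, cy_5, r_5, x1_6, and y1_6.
cx_1 = 200, cy_1 = 70, r_1 = 60, cx_2 = 215, cy_2 = 215, r_2 = 55, cx_3 = 105, cy_3 = 295, r_3 = 60, x0_4 = 130, y0_4 = 120, cx_5 = 265, cy_5 = 175, r_5 = 60, x1_6 = 15, y1_6 = 295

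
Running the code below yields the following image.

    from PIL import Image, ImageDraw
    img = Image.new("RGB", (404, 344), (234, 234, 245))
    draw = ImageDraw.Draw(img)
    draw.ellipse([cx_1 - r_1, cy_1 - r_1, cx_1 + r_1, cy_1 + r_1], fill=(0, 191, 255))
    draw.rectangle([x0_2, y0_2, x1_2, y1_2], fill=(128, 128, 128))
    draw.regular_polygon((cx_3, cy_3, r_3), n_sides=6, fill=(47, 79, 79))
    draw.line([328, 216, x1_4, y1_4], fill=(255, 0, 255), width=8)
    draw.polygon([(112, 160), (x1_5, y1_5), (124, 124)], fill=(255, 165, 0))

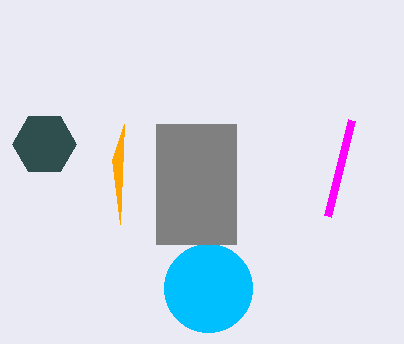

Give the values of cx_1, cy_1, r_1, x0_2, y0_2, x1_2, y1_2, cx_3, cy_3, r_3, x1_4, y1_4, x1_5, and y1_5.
cx_1 = 208; cy_1 = 288; r_1 = 44; x0_2 = 156; y0_2 = 124; x1_2 = 236; y1_2 = 244; cx_3 = 44; cy_3 = 144; r_3 = 32; x1_4 = 352; y1_4 = 120; x1_5 = 120; y1_5 = 224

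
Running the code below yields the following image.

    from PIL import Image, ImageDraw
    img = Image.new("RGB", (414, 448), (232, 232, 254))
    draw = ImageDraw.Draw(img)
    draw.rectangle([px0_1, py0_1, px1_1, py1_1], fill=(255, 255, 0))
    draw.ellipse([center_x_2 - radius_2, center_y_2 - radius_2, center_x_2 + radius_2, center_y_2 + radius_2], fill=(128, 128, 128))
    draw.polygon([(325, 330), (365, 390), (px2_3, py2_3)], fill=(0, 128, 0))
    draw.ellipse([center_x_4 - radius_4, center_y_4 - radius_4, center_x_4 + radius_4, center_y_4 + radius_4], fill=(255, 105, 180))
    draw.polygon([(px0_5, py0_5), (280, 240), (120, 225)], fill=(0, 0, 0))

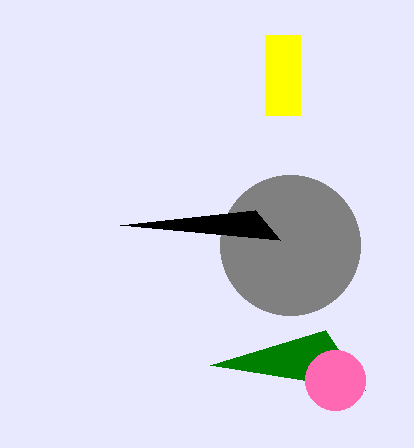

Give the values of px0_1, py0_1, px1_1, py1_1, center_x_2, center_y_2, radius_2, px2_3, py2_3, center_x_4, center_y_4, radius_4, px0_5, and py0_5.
px0_1 = 265; py0_1 = 35; px1_1 = 300; py1_1 = 115; center_x_2 = 290; center_y_2 = 245; radius_2 = 70; px2_3 = 210; py2_3 = 365; center_x_4 = 335; center_y_4 = 380; radius_4 = 30; px0_5 = 255; py0_5 = 210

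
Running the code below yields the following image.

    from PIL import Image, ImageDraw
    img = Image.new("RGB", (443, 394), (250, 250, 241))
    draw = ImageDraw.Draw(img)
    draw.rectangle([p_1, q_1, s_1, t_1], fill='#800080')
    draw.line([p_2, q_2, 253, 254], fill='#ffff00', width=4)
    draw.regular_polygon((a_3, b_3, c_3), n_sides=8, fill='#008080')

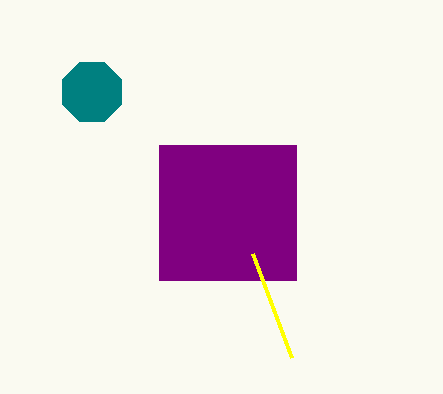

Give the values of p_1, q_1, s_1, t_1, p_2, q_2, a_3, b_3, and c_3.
p_1 = 159; q_1 = 145; s_1 = 296; t_1 = 280; p_2 = 292; q_2 = 358; a_3 = 92; b_3 = 92; c_3 = 32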